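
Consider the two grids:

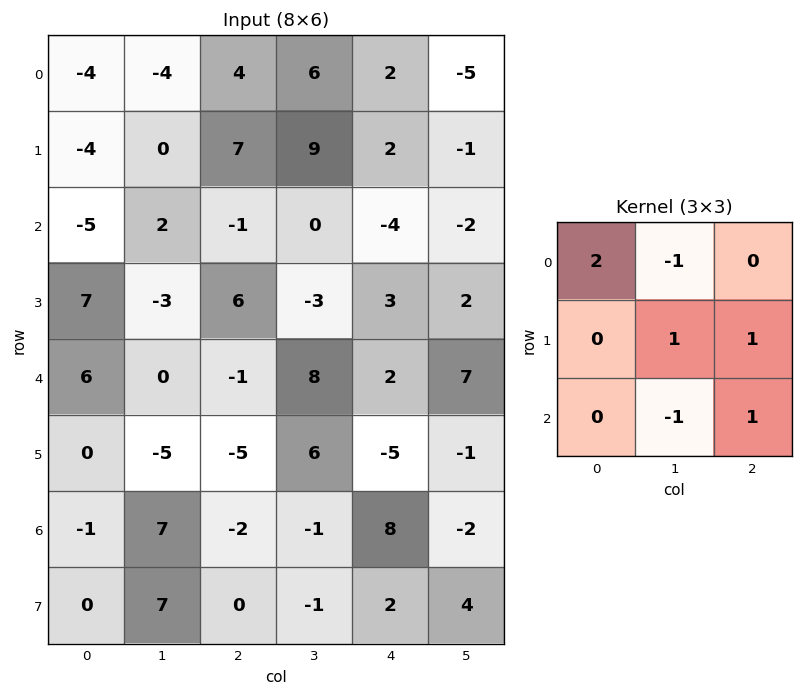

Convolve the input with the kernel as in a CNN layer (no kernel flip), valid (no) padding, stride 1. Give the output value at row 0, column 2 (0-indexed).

9

The receptive field on the input at this output position is [4 6 2 / 7 9 2 / -1 0 -4]. Elementwise product with the kernel and sum: 4·2 + 6·-1 + 9·1 + 2·1 + 0·-1 + -4·1.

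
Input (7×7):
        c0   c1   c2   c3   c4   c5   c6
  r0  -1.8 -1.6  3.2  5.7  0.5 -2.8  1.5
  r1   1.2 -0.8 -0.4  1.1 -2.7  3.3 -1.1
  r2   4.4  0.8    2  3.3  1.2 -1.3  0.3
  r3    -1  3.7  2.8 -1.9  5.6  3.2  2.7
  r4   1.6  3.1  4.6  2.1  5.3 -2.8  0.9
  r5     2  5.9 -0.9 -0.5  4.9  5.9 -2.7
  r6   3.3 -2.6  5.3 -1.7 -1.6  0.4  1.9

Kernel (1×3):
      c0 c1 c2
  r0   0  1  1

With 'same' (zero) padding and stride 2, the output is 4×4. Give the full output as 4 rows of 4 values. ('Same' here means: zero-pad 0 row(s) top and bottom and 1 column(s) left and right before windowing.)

-3.4 8.9 -2.3 1.5
5.2 5.3 -0.1 0.3
4.7 6.7 2.5 0.9
0.7 3.6 -1.2 1.9

Output[0,0]: The receptive field on the zero-padded input at this output position is [0 -1.8 -1.6]. Elementwise product with the kernel and sum: -1.8·1 + -1.6·1.
Output[0,1]: The receptive field on the zero-padded input at this output position is [-1.6 3.2 5.7]. Elementwise product with the kernel and sum: 3.2·1 + 5.7·1.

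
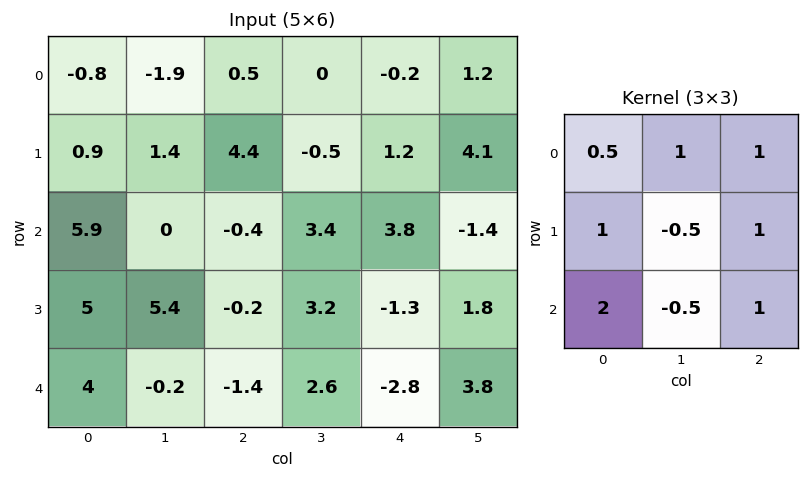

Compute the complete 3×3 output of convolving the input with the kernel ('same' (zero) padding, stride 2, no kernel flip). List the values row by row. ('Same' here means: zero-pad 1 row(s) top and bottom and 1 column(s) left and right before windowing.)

Output[0,0]: The receptive field on the zero-padded input at this output position is [0 0 0 / 0 -0.8 -1.9 / 0 0.9 1.4]. Elementwise product with the kernel and sum: 0·0.5 + 0·1 + 0·1 + 0·1 + -0.8·-0.5 + -1.9·1 + 0·2 + 0.9·-0.5 + 1.4·1.

-0.55 -2.05 3.8
2.25 22.3 14
8.2 8.8 9.9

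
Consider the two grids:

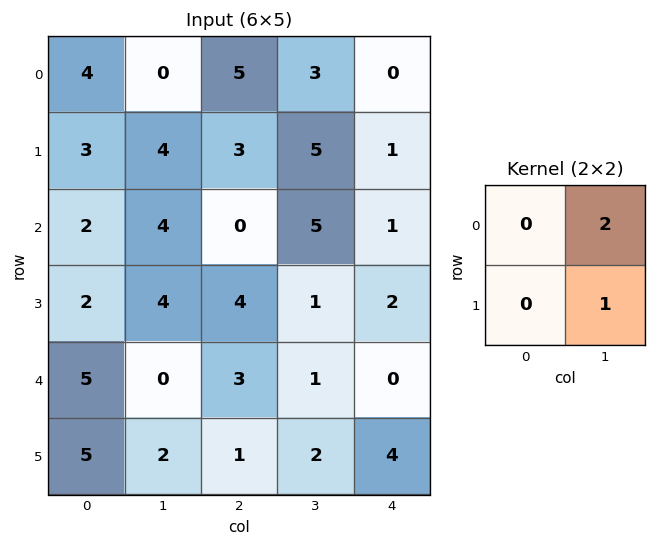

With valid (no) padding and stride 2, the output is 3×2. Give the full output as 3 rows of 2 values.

Output[0,0]: The receptive field on the input at this output position is [4 0 / 3 4]. Elementwise product with the kernel and sum: 0·2 + 4·1.

4 11
12 11
2 4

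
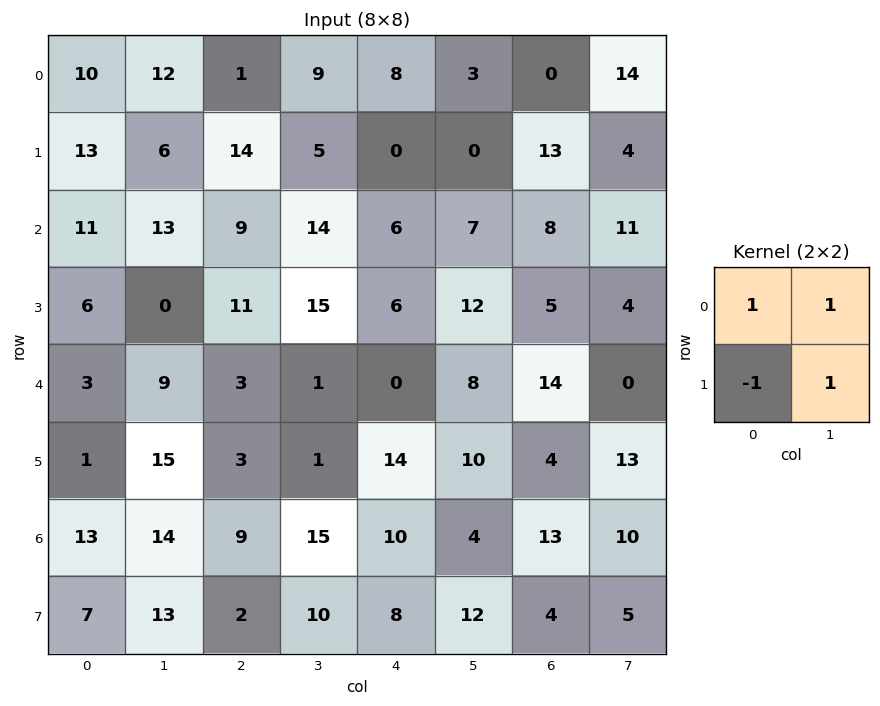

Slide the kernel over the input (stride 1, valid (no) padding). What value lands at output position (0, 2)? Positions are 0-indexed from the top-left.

The receptive field on the input at this output position is [1 9 / 14 5]. Elementwise product with the kernel and sum: 1·1 + 9·1 + 14·-1 + 5·1.

1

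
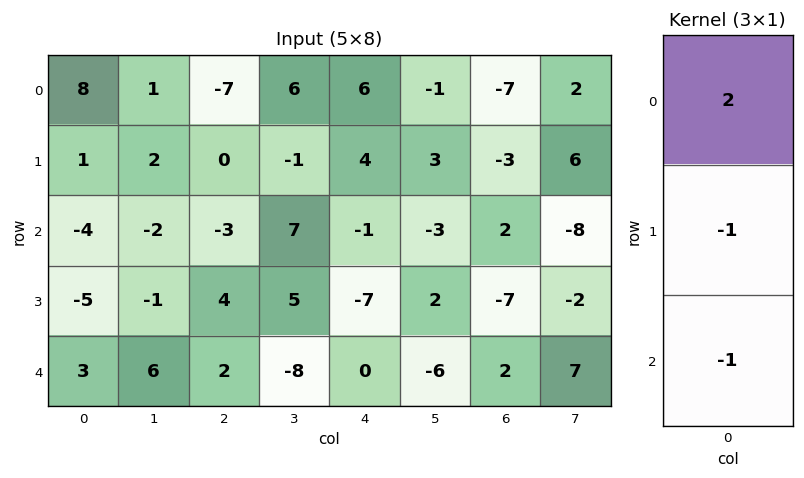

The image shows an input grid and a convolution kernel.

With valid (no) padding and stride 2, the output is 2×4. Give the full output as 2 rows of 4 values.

Output[0,0]: The receptive field on the input at this output position is [8 / 1 / -4]. Elementwise product with the kernel and sum: 8·2 + 1·-1 + -4·-1.
Output[0,1]: The receptive field on the input at this output position is [-7 / 0 / -3]. Elementwise product with the kernel and sum: -7·2 + 0·-1 + -3·-1.

19 -11 9 -13
-6 -12 5 9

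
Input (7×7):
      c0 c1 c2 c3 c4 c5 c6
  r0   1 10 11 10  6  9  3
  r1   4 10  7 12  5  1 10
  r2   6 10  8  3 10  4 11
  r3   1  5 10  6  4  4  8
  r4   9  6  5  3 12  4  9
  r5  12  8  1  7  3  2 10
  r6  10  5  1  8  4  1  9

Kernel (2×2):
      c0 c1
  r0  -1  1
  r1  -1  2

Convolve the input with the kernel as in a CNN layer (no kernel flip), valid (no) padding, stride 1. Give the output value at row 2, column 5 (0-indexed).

19

The receptive field on the input at this output position is [4 11 / 4 8]. Elementwise product with the kernel and sum: 4·-1 + 11·1 + 4·-1 + 8·2.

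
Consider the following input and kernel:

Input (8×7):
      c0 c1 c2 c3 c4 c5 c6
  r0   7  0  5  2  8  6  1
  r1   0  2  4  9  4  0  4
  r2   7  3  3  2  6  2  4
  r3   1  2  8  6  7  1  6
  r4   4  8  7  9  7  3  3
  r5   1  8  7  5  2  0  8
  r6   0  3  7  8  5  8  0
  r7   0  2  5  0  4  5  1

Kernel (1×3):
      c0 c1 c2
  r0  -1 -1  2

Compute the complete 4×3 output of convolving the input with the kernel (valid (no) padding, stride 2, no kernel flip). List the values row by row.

Output[0,0]: The receptive field on the input at this output position is [7 0 5]. Elementwise product with the kernel and sum: 7·-1 + 0·-1 + 5·2.
Output[0,1]: The receptive field on the input at this output position is [5 2 8]. Elementwise product with the kernel and sum: 5·-1 + 2·-1 + 8·2.

3 9 -12
-4 7 0
2 -2 -4
11 -5 -13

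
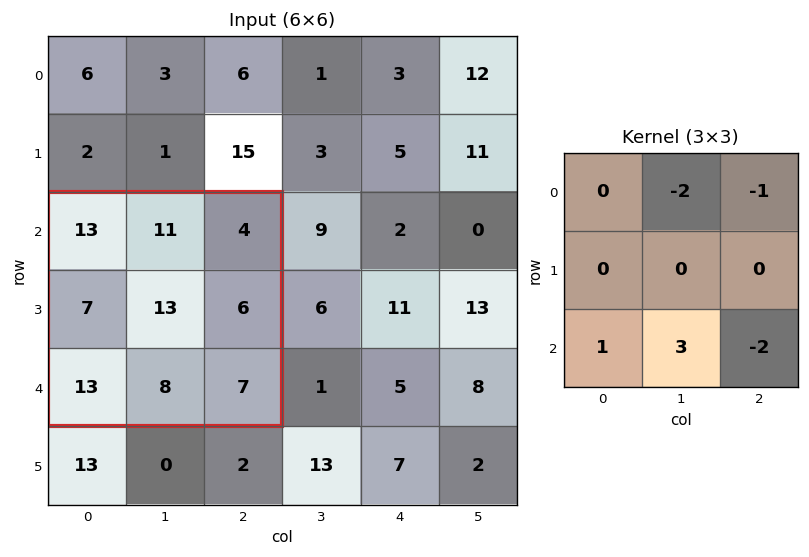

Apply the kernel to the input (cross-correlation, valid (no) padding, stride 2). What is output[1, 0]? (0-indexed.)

-3

The receptive field on the input at this output position is [13 11 4 / 7 13 6 / 13 8 7]. Elementwise product with the kernel and sum: 11·-2 + 4·-1 + 13·1 + 8·3 + 7·-2.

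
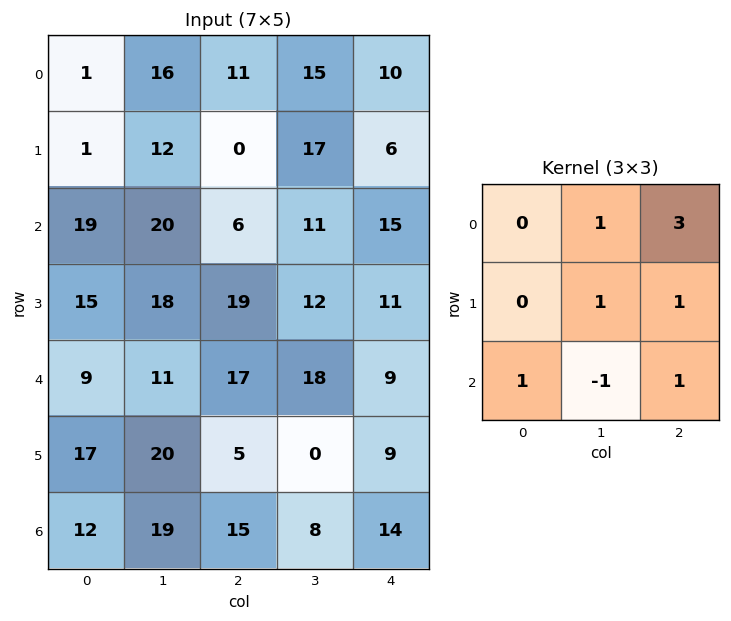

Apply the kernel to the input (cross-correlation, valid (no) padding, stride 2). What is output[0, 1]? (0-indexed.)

78

The receptive field on the input at this output position is [11 15 10 / 0 17 6 / 6 11 15]. Elementwise product with the kernel and sum: 15·1 + 10·3 + 17·1 + 6·1 + 6·1 + 11·-1 + 15·1.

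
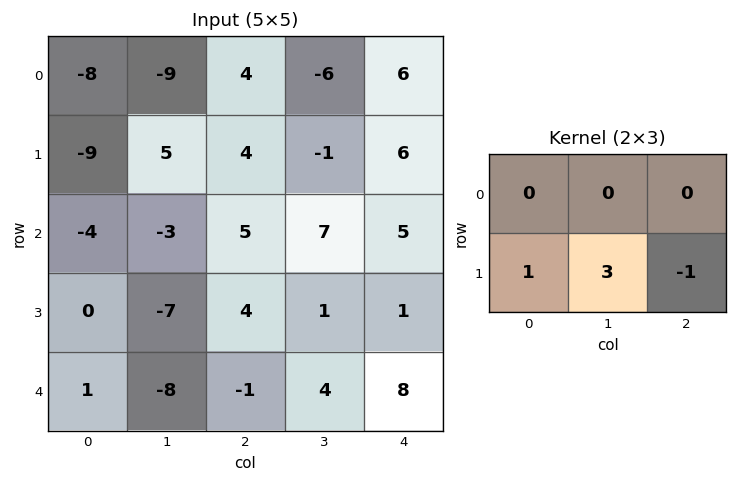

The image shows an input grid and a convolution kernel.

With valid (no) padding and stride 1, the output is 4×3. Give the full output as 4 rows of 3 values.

2 18 -5
-18 5 21
-25 4 6
-22 -15 3

Output[0,0]: The receptive field on the input at this output position is [-8 -9 4 / -9 5 4]. Elementwise product with the kernel and sum: -9·1 + 5·3 + 4·-1.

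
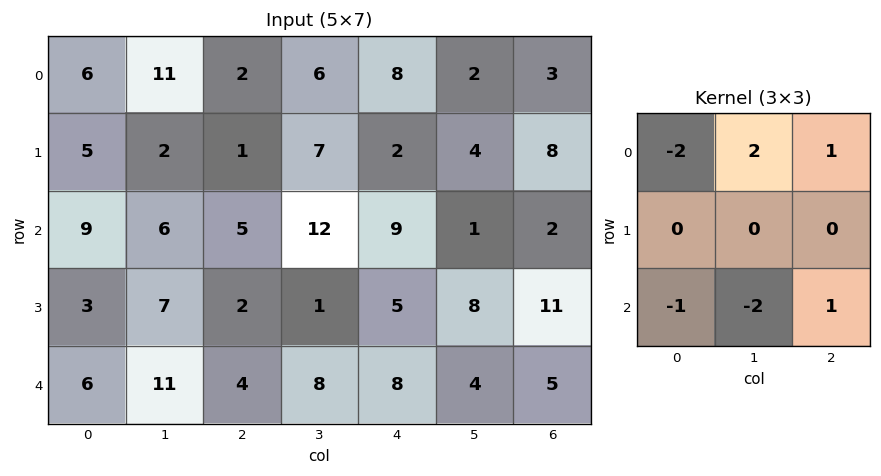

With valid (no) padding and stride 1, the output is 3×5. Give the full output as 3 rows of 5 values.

Output[0,0]: The receptive field on the input at this output position is [6 11 2 / 5 2 1 / 9 6 5]. Elementwise product with the kernel and sum: 6·-2 + 11·2 + 2·1 + 9·-1 + 6·-2 + 5·1.
Output[0,1]: The receptive field on the input at this output position is [11 2 6 / 2 1 7 / 6 5 12]. Elementwise product with the kernel and sum: 11·-2 + 2·2 + 6·1 + 6·-1 + 5·-2 + 12·1.

-4 -16 -4 -23 -18
-20 -5 15 -9 2
-25 -1 11 -25 -25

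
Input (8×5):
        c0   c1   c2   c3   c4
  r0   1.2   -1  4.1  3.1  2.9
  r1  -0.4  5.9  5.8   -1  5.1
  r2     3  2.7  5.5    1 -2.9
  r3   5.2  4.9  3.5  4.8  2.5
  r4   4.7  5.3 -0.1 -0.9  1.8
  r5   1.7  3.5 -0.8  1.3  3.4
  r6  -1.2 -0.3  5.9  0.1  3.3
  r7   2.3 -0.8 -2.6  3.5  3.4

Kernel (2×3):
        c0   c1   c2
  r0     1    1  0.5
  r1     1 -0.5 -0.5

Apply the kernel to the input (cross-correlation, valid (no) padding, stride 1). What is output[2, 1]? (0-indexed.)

9.45

The receptive field on the input at this output position is [2.7 5.5 1 / 4.9 3.5 4.8]. Elementwise product with the kernel and sum: 2.7·1 + 5.5·1 + 1·0.5 + 4.9·1 + 3.5·-0.5 + 4.8·-0.5.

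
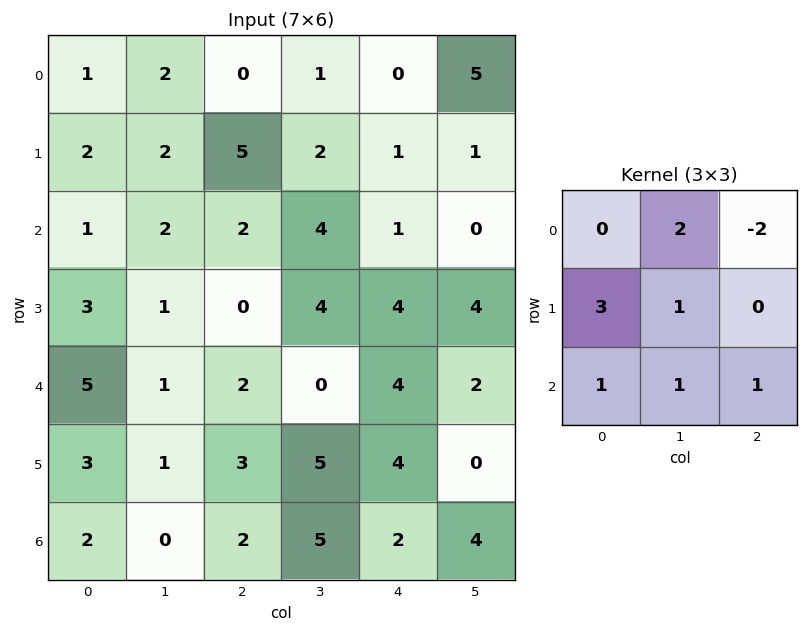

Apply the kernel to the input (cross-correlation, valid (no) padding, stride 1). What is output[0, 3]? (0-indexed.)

The receptive field on the input at this output position is [1 0 5 / 2 1 1 / 4 1 0]. Elementwise product with the kernel and sum: 0·2 + 5·-2 + 2·3 + 1·1 + 4·1 + 1·1 + 0·1.

2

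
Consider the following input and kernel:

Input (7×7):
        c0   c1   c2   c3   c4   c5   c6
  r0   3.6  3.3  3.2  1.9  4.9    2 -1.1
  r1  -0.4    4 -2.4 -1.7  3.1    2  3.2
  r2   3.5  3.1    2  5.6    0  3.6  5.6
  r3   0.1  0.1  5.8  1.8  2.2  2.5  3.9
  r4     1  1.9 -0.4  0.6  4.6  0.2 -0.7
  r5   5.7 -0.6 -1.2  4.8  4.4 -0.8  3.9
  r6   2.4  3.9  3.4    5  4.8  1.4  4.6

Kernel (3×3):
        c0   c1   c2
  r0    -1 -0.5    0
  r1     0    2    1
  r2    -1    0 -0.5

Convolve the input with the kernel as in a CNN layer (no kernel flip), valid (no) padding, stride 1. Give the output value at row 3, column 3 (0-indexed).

2.1

The receptive field on the input at this output position is [1.8 2.2 2.5 / 0.6 4.6 0.2 / 4.8 4.4 -0.8]. Elementwise product with the kernel and sum: 1.8·-1 + 2.2·-0.5 + 4.6·2 + 0.2·1 + 4.8·-1 + -0.8·-0.5.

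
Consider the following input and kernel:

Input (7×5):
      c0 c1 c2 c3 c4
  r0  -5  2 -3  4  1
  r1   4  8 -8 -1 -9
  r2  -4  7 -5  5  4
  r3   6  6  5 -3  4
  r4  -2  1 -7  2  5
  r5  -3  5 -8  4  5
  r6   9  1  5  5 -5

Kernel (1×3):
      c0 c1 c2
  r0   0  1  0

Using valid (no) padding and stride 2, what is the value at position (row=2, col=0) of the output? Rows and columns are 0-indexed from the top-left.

The receptive field on the input at this output position is [-2 1 -7]. Elementwise product with the kernel and sum: 1·1.

1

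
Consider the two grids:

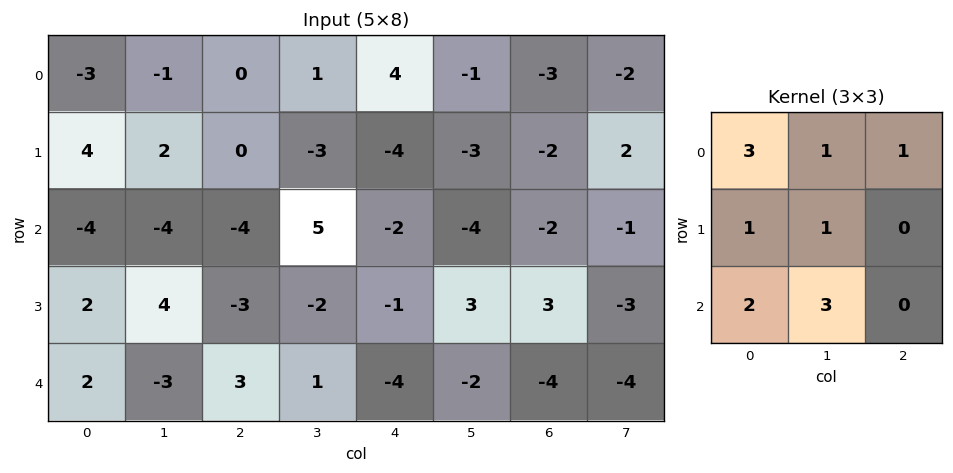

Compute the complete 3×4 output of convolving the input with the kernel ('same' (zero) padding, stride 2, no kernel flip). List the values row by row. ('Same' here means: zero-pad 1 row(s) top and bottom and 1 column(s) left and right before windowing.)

Output[0,0]: The receptive field on the zero-padded input at this output position is [0 0 0 / 0 -3 -1 / 0 4 2]. Elementwise product with the kernel and sum: 0·3 + 0·1 + 0·1 + 0·1 + -3·1 + 0·2 + 4·3.
Output[0,1]: The receptive field on the zero-padded input at this output position is [0 0 0 / -1 0 1 / 2 0 -3]. Elementwise product with the kernel and sum: 0·3 + 0·1 + 0·1 + -1·1 + 0·1 + 2·2 + 0·3.

9 3 -13 -16
8 -6 -20 0
8 7 -7 3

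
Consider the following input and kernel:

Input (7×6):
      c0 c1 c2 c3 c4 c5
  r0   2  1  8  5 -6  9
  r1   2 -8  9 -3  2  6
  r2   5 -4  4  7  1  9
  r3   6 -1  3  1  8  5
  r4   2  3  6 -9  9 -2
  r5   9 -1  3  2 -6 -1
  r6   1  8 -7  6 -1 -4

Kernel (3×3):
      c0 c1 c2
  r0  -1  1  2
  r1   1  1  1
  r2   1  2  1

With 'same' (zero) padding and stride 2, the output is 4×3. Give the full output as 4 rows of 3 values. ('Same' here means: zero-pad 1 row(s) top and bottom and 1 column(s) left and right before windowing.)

-1 21 15
-2 24 56
26 13 4
16 15 -9

Output[0,0]: The receptive field on the zero-padded input at this output position is [0 0 0 / 0 2 1 / 0 2 -8]. Elementwise product with the kernel and sum: 0·-1 + 0·1 + 0·2 + 0·1 + 2·1 + 1·1 + 0·1 + 2·2 + -8·1.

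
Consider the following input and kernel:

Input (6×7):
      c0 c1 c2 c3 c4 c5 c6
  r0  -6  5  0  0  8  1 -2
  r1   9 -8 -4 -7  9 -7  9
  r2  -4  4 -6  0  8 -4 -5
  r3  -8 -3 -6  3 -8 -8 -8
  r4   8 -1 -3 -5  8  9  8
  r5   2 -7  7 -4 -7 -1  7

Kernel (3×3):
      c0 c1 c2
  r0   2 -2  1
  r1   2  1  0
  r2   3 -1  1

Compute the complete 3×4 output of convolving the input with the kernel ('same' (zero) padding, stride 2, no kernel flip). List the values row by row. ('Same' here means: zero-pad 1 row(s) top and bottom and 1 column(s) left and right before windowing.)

-23 -17 -29 -30
-25 -13 -22 -61
12 -28 6 16

Output[0,0]: The receptive field on the zero-padded input at this output position is [0 0 0 / 0 -6 5 / 0 9 -8]. Elementwise product with the kernel and sum: 0·2 + 0·-2 + 0·1 + 0·2 + -6·1 + 0·3 + 9·-1 + -8·1.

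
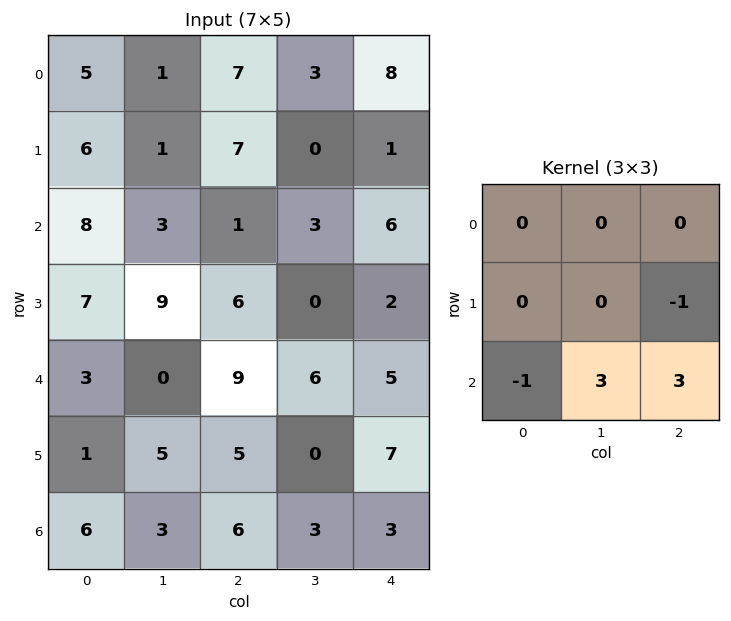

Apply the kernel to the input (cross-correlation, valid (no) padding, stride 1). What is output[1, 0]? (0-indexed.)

37

The receptive field on the input at this output position is [6 1 7 / 8 3 1 / 7 9 6]. Elementwise product with the kernel and sum: 1·-1 + 7·-1 + 9·3 + 6·3.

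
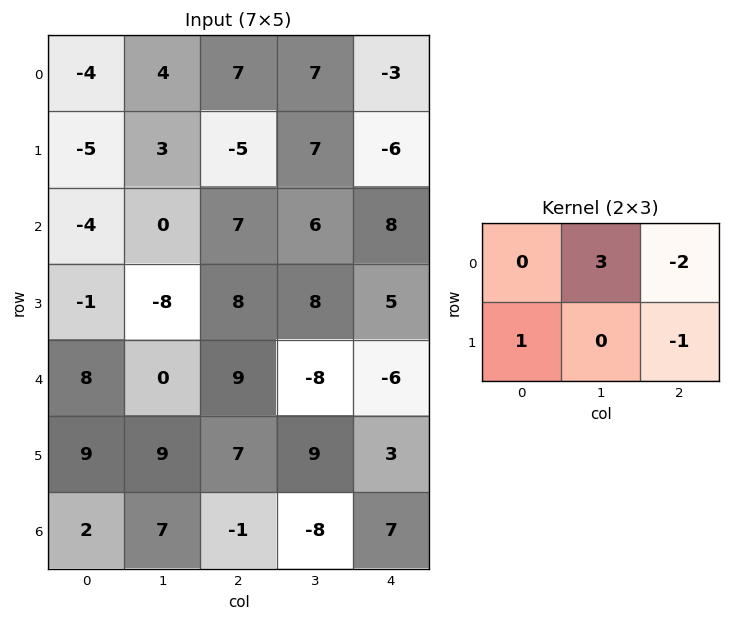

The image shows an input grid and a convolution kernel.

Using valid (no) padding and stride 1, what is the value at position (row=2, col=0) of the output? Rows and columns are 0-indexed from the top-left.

The receptive field on the input at this output position is [-4 0 7 / -1 -8 8]. Elementwise product with the kernel and sum: 0·3 + 7·-2 + -1·1 + 8·-1.

-23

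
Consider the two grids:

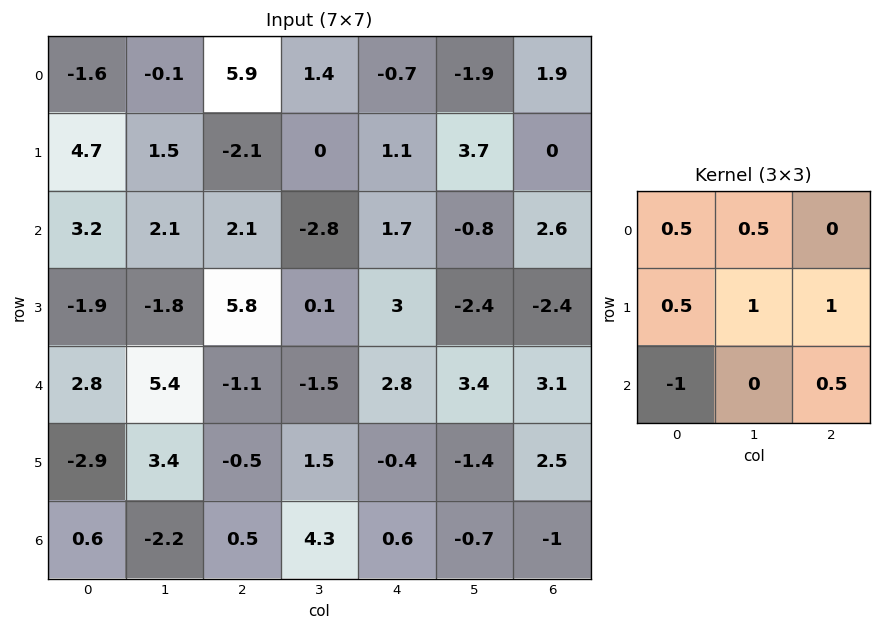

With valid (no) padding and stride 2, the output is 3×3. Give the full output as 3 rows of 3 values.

-1.25 2.45 2.55
2.35 8.15 -4.1
5.2 -0.65 2.9

Output[0,0]: The receptive field on the input at this output position is [-1.6 -0.1 5.9 / 4.7 1.5 -2.1 / 3.2 2.1 2.1]. Elementwise product with the kernel and sum: -1.6·0.5 + -0.1·0.5 + 4.7·0.5 + 1.5·1 + -2.1·1 + 3.2·-1 + 2.1·0.5.
Output[0,1]: The receptive field on the input at this output position is [5.9 1.4 -0.7 / -2.1 0 1.1 / 2.1 -2.8 1.7]. Elementwise product with the kernel and sum: 5.9·0.5 + 1.4·0.5 + -2.1·0.5 + 0·1 + 1.1·1 + 2.1·-1 + 1.7·0.5.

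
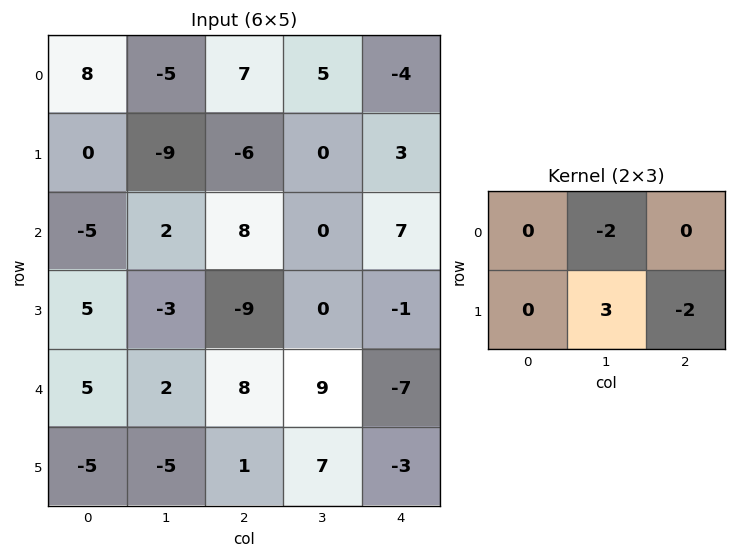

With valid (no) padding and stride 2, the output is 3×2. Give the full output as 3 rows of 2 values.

Output[0,0]: The receptive field on the input at this output position is [8 -5 7 / 0 -9 -6]. Elementwise product with the kernel and sum: -5·-2 + -9·3 + -6·-2.
Output[0,1]: The receptive field on the input at this output position is [7 5 -4 / -6 0 3]. Elementwise product with the kernel and sum: 5·-2 + 0·3 + 3·-2.

-5 -16
5 2
-21 9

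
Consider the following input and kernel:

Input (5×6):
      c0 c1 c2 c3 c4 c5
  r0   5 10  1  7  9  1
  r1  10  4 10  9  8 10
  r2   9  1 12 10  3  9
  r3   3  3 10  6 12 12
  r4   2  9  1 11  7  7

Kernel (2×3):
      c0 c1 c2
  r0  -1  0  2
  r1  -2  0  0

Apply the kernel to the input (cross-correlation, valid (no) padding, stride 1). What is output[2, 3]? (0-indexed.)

The receptive field on the input at this output position is [10 3 9 / 6 12 12]. Elementwise product with the kernel and sum: 10·-1 + 9·2 + 6·-2.

-4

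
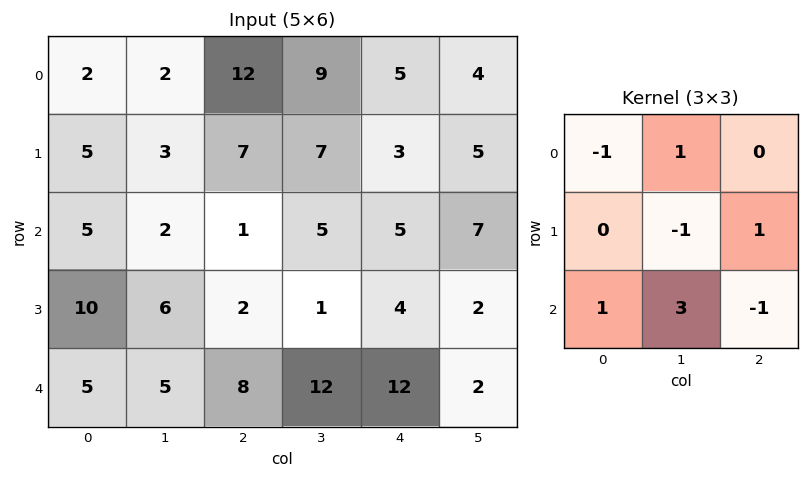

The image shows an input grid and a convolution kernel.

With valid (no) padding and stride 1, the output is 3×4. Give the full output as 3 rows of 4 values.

14 10 4 11
23 19 1 9
5 15 39 44

Output[0,0]: The receptive field on the input at this output position is [2 2 12 / 5 3 7 / 5 2 1]. Elementwise product with the kernel and sum: 2·-1 + 2·1 + 3·-1 + 7·1 + 5·1 + 2·3 + 1·-1.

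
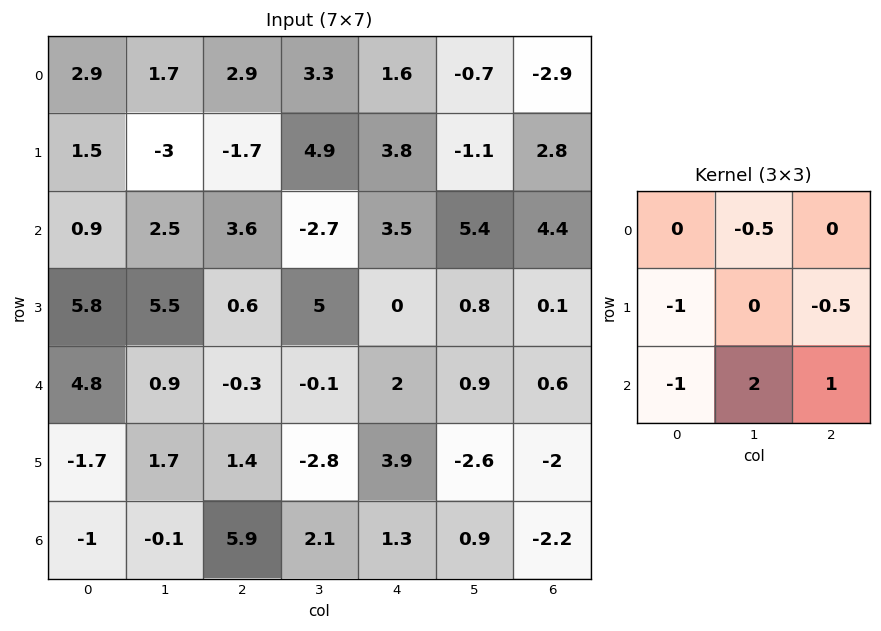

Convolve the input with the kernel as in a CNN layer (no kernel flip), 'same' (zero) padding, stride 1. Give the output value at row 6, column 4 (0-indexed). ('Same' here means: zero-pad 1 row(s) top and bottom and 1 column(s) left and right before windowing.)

The receptive field on the zero-padded input at this output position is [-2.8 3.9 -2.6 / 2.1 1.3 0.9 / 0 0 0]. Elementwise product with the kernel and sum: 3.9·-0.5 + 2.1·-1 + 0.9·-0.5 + 0·-1 + 0·2 + 0·1.

-4.5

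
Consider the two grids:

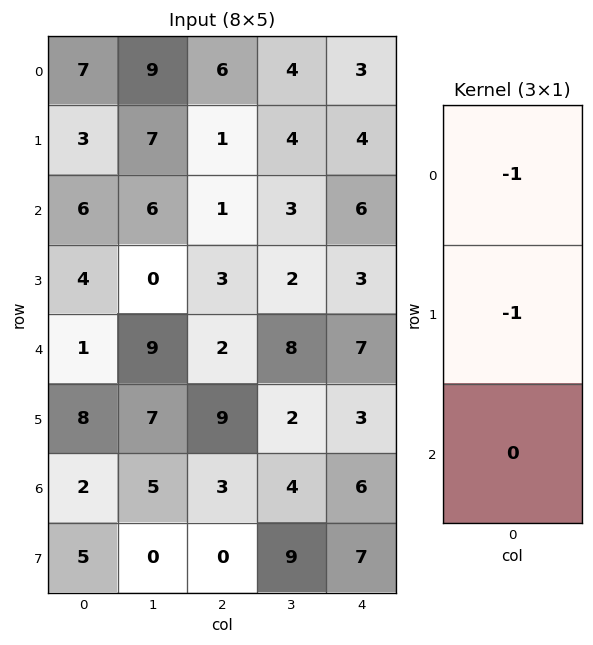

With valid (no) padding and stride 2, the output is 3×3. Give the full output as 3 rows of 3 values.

-10 -7 -7
-10 -4 -9
-9 -11 -10

Output[0,0]: The receptive field on the input at this output position is [7 / 3 / 6]. Elementwise product with the kernel and sum: 7·-1 + 3·-1.
Output[0,1]: The receptive field on the input at this output position is [6 / 1 / 1]. Elementwise product with the kernel and sum: 6·-1 + 1·-1.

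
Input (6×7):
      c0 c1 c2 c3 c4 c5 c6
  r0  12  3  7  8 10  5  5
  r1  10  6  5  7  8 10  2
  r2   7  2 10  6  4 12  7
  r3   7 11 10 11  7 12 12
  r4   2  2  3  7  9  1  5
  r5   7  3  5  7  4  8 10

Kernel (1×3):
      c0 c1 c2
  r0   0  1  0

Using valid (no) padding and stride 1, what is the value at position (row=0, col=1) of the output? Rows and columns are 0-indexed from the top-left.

7

The receptive field on the input at this output position is [3 7 8]. Elementwise product with the kernel and sum: 7·1.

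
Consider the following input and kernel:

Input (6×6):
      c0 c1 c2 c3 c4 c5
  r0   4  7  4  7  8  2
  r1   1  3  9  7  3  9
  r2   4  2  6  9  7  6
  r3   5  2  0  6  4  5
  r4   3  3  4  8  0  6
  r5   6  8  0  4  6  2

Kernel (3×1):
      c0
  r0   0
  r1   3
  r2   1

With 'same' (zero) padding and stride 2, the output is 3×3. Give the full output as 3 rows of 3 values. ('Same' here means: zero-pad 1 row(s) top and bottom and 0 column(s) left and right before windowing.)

Output[0,0]: The receptive field on the zero-padded input at this output position is [0 / 4 / 1]. Elementwise product with the kernel and sum: 4·3 + 1·1.

13 21 27
17 18 25
15 12 6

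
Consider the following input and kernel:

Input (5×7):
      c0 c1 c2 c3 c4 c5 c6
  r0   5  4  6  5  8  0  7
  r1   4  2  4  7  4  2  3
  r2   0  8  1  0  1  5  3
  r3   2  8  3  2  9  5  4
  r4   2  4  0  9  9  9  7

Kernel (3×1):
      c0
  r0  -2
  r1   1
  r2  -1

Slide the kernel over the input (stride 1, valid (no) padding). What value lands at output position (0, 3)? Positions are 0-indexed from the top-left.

The receptive field on the input at this output position is [5 / 7 / 0]. Elementwise product with the kernel and sum: 5·-2 + 7·1 + 0·-1.

-3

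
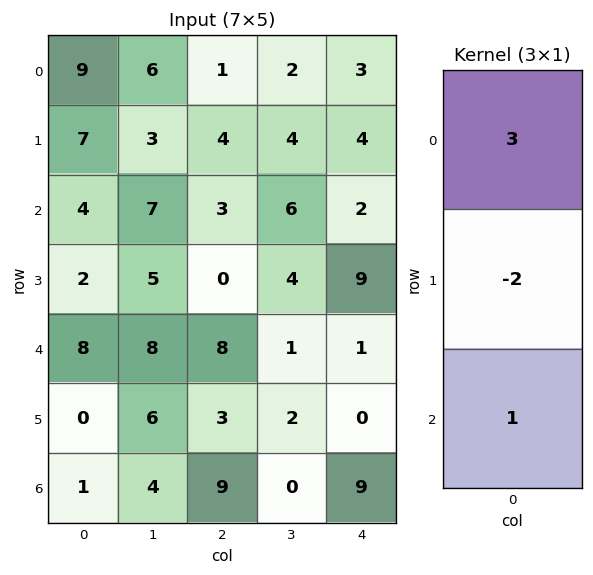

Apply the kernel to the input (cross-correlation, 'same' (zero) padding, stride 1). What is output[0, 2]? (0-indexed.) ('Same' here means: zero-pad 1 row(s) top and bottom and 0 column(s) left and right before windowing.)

2

The receptive field on the zero-padded input at this output position is [0 / 1 / 4]. Elementwise product with the kernel and sum: 0·3 + 1·-2 + 4·1.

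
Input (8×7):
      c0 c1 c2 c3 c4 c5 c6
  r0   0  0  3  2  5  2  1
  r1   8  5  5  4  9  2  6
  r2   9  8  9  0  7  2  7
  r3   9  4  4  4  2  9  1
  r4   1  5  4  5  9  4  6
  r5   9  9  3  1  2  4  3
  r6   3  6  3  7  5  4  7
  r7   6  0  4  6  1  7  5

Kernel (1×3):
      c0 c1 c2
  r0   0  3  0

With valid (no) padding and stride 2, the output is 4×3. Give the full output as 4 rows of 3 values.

0 6 6
24 0 6
15 15 12
18 21 12

Output[0,0]: The receptive field on the input at this output position is [0 0 3]. Elementwise product with the kernel and sum: 0·3.
Output[0,1]: The receptive field on the input at this output position is [3 2 5]. Elementwise product with the kernel and sum: 2·3.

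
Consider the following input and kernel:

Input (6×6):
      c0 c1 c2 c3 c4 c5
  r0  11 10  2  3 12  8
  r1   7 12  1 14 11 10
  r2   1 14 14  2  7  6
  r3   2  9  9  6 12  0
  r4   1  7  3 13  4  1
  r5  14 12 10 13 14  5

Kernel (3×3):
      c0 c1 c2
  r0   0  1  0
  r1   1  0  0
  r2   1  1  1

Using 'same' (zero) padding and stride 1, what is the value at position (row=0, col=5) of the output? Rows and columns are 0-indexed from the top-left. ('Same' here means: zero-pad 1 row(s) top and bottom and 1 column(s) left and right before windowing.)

The receptive field on the zero-padded input at this output position is [0 0 0 / 12 8 0 / 11 10 0]. Elementwise product with the kernel and sum: 0·1 + 12·1 + 11·1 + 10·1 + 0·1.

33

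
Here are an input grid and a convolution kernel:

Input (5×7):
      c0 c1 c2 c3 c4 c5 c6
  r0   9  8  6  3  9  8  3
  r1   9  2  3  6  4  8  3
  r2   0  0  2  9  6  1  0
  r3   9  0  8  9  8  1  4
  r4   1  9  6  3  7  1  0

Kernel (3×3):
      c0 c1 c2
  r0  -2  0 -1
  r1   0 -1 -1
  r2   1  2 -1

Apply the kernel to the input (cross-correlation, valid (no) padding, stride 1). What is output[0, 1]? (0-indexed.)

-33

The receptive field on the input at this output position is [8 6 3 / 2 3 6 / 0 2 9]. Elementwise product with the kernel and sum: 8·-2 + 3·-1 + 3·-1 + 6·-1 + 0·1 + 2·2 + 9·-1.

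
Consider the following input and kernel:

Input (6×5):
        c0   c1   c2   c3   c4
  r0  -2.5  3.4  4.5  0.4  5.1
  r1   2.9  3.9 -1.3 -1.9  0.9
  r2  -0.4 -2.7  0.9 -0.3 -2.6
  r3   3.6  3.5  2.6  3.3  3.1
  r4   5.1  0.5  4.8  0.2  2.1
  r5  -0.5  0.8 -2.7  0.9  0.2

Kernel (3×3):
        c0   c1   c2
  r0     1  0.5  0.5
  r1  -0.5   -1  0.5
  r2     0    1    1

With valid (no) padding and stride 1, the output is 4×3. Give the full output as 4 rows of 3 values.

-6.35 4.85 7.35
13.65 8.5 3.15
-0 -0.1 -1.3
4.1 -0.3 5.35

Output[0,0]: The receptive field on the input at this output position is [-2.5 3.4 4.5 / 2.9 3.9 -1.3 / -0.4 -2.7 0.9]. Elementwise product with the kernel and sum: -2.5·1 + 3.4·0.5 + 4.5·0.5 + 2.9·-0.5 + 3.9·-1 + -1.3·0.5 + -2.7·1 + 0.9·1.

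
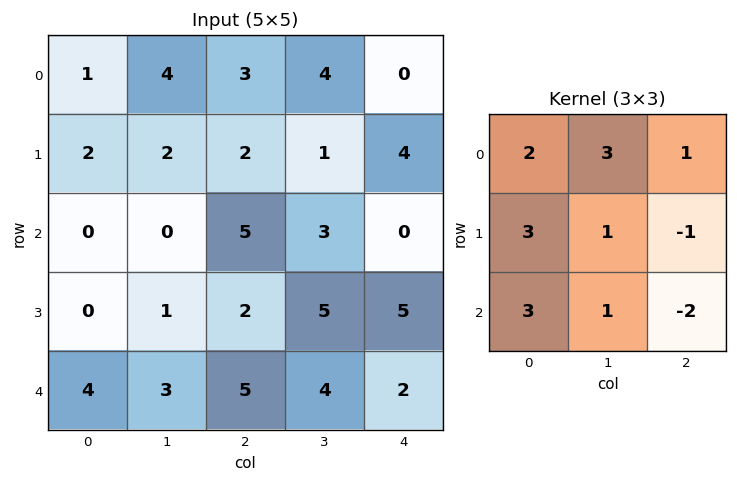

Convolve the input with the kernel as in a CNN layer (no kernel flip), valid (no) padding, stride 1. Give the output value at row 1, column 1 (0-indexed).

8

The receptive field on the input at this output position is [2 2 1 / 0 5 3 / 1 2 5]. Elementwise product with the kernel and sum: 2·2 + 2·3 + 1·1 + 0·3 + 5·1 + 3·-1 + 1·3 + 2·1 + 5·-2.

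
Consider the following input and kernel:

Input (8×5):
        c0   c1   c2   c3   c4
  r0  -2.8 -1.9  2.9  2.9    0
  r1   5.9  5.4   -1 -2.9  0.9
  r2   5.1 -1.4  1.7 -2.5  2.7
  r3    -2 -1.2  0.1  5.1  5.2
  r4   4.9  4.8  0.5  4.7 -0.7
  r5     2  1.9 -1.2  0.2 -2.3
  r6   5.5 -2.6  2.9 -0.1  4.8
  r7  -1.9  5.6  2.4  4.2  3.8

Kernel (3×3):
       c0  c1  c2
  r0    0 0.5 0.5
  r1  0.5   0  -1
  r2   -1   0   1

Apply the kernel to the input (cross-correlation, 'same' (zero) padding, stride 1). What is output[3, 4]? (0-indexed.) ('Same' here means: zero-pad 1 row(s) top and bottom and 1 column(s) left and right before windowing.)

The receptive field on the zero-padded input at this output position is [-2.5 2.7 0 / 5.1 5.2 0 / 4.7 -0.7 0]. Elementwise product with the kernel and sum: 2.7·0.5 + 0·0.5 + 5.1·0.5 + 0·-1 + 4.7·-1 + 0·1.

-0.8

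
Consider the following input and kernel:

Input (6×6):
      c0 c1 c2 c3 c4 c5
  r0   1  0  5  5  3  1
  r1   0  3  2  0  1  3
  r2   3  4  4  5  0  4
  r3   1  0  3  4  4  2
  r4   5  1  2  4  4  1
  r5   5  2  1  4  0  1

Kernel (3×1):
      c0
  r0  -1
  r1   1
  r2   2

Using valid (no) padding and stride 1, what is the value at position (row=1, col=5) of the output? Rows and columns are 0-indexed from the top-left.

The receptive field on the input at this output position is [3 / 4 / 2]. Elementwise product with the kernel and sum: 3·-1 + 4·1 + 2·2.

5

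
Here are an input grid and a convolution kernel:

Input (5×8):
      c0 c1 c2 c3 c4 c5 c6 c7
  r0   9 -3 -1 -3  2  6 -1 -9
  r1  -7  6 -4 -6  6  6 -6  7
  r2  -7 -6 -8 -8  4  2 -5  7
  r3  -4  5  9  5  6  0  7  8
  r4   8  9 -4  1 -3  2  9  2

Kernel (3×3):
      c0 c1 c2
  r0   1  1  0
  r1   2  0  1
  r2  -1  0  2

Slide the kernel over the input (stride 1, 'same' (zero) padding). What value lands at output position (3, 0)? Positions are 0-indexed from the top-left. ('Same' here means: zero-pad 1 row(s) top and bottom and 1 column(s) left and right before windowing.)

16

The receptive field on the zero-padded input at this output position is [0 -7 -6 / 0 -4 5 / 0 8 9]. Elementwise product with the kernel and sum: 0·1 + -7·1 + 0·2 + 5·1 + 0·-1 + 9·2.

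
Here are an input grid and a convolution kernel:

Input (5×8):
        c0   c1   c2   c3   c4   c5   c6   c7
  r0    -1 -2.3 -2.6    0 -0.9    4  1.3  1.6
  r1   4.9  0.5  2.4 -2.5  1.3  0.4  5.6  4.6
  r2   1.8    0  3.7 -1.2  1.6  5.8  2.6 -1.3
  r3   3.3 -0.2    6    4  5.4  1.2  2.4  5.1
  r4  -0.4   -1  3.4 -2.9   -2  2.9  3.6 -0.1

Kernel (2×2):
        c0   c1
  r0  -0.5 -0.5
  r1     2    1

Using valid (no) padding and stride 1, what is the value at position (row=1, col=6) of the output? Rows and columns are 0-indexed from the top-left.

-1.2

The receptive field on the input at this output position is [5.6 4.6 / 2.6 -1.3]. Elementwise product with the kernel and sum: 5.6·-0.5 + 4.6·-0.5 + 2.6·2 + -1.3·1.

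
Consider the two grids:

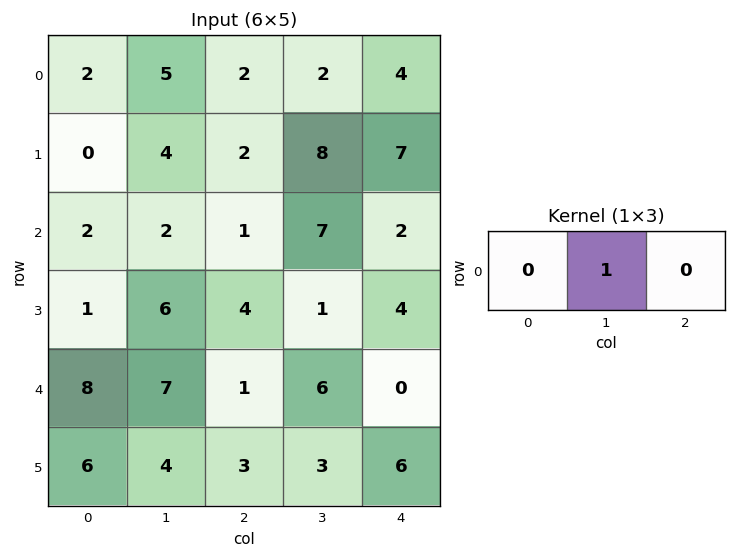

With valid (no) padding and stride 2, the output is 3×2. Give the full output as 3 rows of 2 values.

5 2
2 7
7 6

Output[0,0]: The receptive field on the input at this output position is [2 5 2]. Elementwise product with the kernel and sum: 5·1.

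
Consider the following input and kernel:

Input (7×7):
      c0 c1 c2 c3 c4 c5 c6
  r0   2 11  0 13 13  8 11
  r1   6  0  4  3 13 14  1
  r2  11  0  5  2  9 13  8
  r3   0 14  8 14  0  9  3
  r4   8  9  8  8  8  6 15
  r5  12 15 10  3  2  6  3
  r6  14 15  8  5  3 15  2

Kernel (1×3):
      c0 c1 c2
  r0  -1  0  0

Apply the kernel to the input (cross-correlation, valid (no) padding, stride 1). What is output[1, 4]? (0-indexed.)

The receptive field on the input at this output position is [13 14 1]. Elementwise product with the kernel and sum: 13·-1.

-13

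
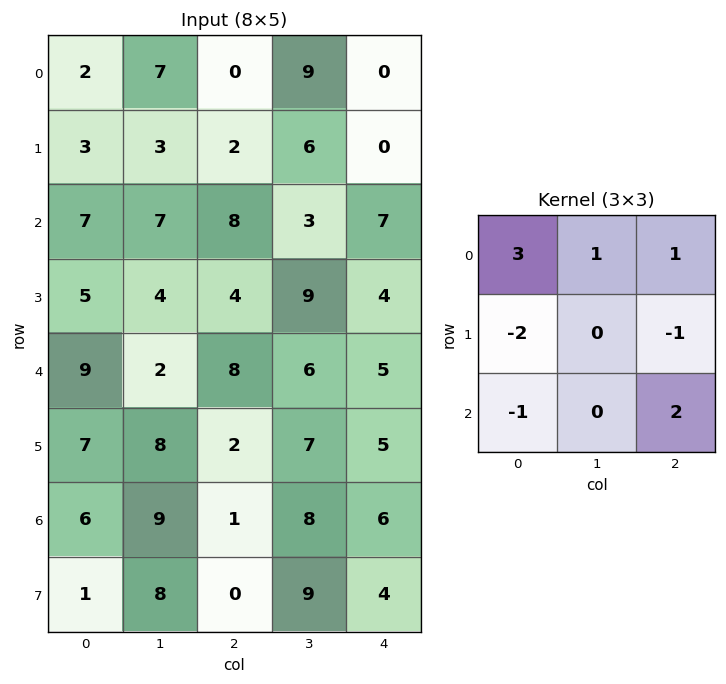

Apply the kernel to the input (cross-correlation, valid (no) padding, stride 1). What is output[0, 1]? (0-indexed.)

17

The receptive field on the input at this output position is [7 0 9 / 3 2 6 / 7 8 3]. Elementwise product with the kernel and sum: 7·3 + 0·1 + 9·1 + 3·-2 + 6·-1 + 7·-1 + 3·2.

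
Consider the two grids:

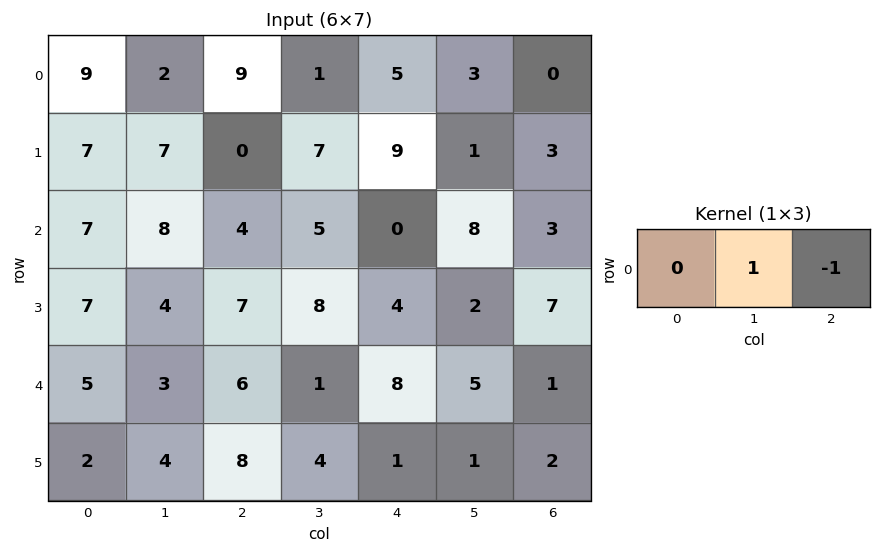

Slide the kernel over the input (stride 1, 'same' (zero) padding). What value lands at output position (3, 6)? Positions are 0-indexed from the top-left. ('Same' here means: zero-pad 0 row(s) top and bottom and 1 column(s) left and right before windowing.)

The receptive field on the zero-padded input at this output position is [2 7 0]. Elementwise product with the kernel and sum: 7·1 + 0·-1.

7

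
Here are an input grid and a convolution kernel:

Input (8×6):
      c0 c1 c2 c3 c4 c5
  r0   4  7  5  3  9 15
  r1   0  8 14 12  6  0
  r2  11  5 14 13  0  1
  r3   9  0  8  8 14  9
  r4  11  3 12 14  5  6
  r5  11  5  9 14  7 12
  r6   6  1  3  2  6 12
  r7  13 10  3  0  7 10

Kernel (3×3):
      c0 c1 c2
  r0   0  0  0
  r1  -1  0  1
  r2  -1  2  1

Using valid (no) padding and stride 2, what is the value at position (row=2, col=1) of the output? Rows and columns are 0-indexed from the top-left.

The receptive field on the input at this output position is [12 14 5 / 9 14 7 / 3 2 6]. Elementwise product with the kernel and sum: 9·-1 + 7·1 + 3·-1 + 2·2 + 6·1.

5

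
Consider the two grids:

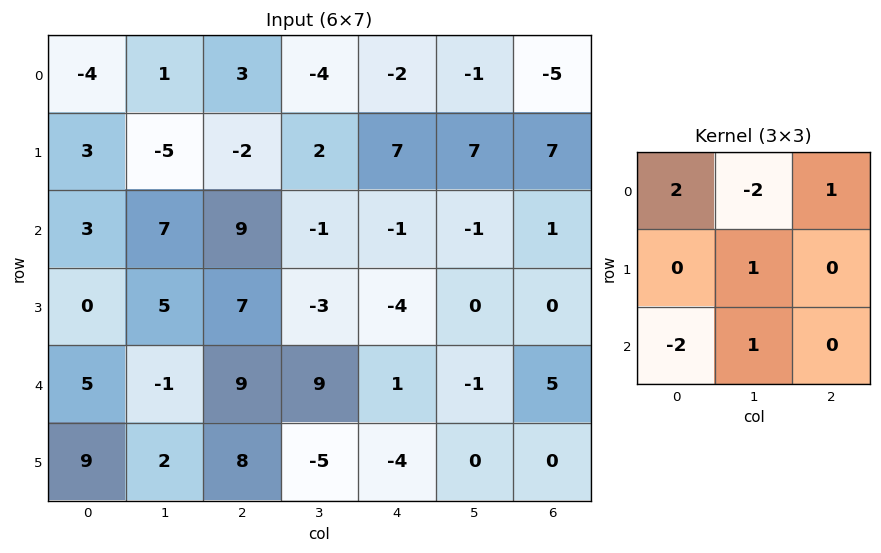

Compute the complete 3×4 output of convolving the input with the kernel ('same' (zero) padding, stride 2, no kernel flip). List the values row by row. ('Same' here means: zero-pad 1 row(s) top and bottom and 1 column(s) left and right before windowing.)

Output[0,0]: The receptive field on the zero-padded input at this output position is [0 0 0 / 0 -4 1 / 0 3 -5]. Elementwise product with the kernel and sum: 0·2 + 0·-2 + 0·1 + -4·1 + 0·-2 + 3·1.

-1 11 1 -12
-8 2 -2 1
19 6 9 5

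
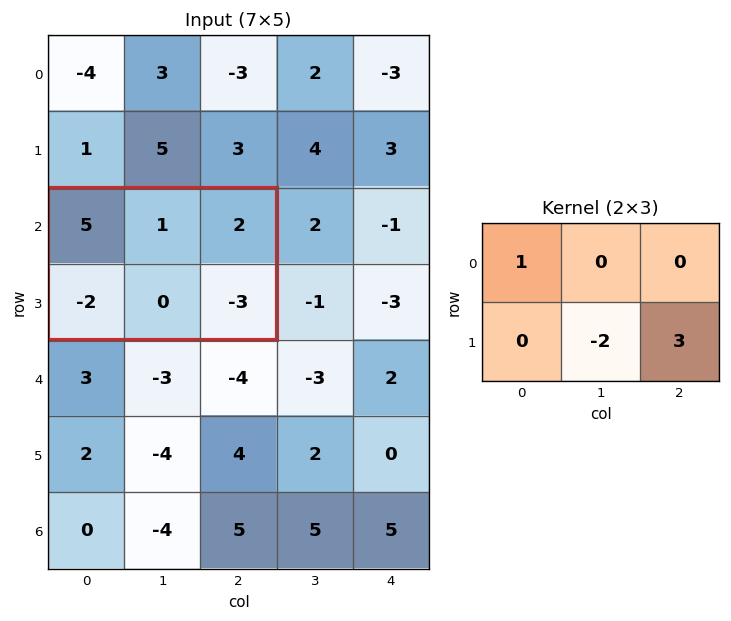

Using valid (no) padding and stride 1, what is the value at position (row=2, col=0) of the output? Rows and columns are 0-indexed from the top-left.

-4

The receptive field on the input at this output position is [5 1 2 / -2 0 -3]. Elementwise product with the kernel and sum: 5·1 + 0·-2 + -3·3.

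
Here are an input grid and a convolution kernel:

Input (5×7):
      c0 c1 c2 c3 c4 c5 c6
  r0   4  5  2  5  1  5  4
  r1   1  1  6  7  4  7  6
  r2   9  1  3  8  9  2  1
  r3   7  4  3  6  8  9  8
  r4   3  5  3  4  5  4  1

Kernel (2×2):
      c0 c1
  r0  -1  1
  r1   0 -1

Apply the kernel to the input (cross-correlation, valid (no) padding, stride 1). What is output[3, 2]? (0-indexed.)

The receptive field on the input at this output position is [3 6 / 3 4]. Elementwise product with the kernel and sum: 3·-1 + 6·1 + 4·-1.

-1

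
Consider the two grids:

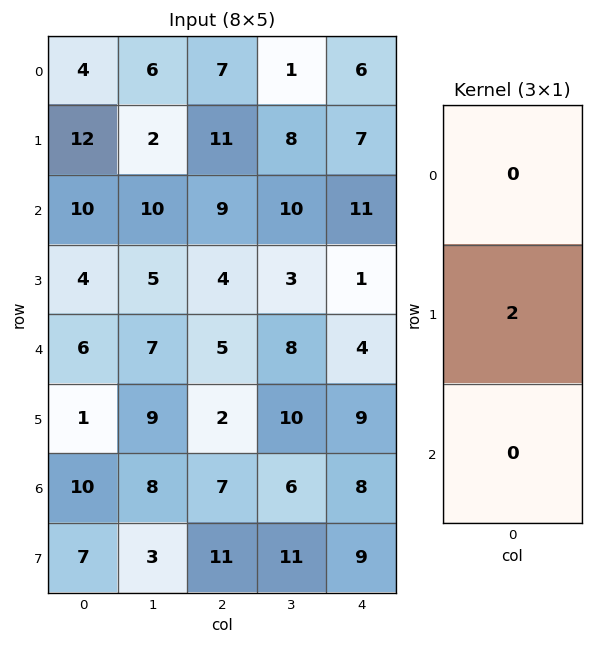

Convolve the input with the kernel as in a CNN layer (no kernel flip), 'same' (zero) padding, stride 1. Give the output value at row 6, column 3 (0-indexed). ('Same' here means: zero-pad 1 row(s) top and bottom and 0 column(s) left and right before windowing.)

12

The receptive field on the zero-padded input at this output position is [10 / 6 / 11]. Elementwise product with the kernel and sum: 6·2.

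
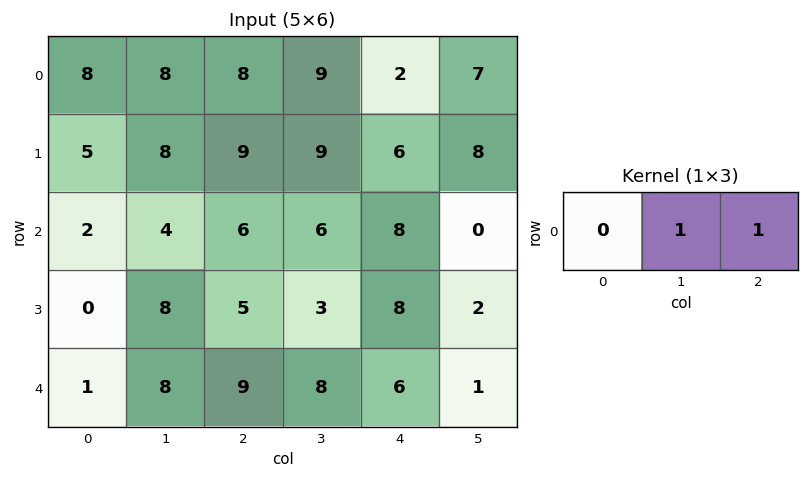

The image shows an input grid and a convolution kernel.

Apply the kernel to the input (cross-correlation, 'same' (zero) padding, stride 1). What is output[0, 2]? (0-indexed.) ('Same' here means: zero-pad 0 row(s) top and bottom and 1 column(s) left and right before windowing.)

The receptive field on the zero-padded input at this output position is [8 8 9]. Elementwise product with the kernel and sum: 8·1 + 9·1.

17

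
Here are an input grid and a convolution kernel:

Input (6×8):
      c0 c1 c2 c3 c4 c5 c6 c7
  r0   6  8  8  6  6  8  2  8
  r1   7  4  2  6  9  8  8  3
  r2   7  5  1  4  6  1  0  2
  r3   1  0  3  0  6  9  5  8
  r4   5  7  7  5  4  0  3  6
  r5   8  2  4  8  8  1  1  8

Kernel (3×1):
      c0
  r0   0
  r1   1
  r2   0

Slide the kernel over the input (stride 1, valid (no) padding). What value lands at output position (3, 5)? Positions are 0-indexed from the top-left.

0

The receptive field on the input at this output position is [9 / 0 / 1]. Elementwise product with the kernel and sum: 0·1.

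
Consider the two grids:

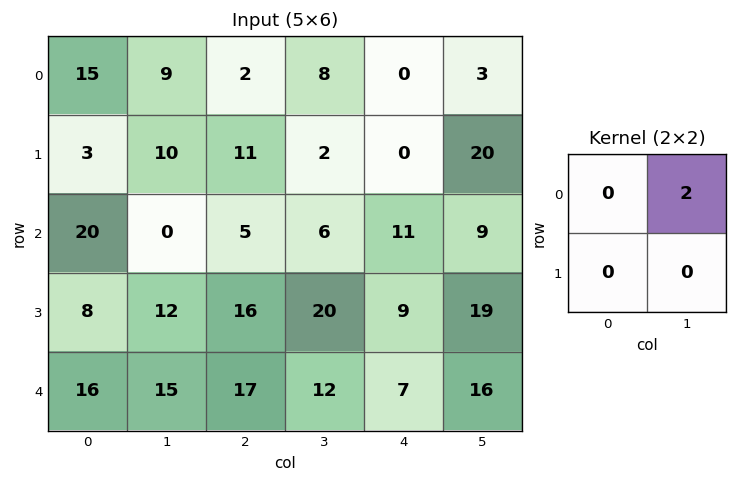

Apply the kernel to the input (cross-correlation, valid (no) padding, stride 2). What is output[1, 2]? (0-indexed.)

18

The receptive field on the input at this output position is [11 9 / 9 19]. Elementwise product with the kernel and sum: 9·2.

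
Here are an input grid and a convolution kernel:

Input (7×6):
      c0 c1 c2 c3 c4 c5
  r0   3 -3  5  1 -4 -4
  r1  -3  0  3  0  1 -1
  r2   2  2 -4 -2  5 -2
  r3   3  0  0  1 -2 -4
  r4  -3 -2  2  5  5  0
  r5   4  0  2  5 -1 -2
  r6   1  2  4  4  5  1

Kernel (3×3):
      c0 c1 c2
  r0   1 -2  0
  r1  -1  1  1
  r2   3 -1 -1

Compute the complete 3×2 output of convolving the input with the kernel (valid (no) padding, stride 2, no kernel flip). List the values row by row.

23 -14
-14 -5
-4 -3

Output[0,0]: The receptive field on the input at this output position is [3 -3 5 / -3 0 3 / 2 2 -4]. Elementwise product with the kernel and sum: 3·1 + -3·-2 + -3·-1 + 0·1 + 3·1 + 2·3 + 2·-1 + -4·-1.
Output[0,1]: The receptive field on the input at this output position is [5 1 -4 / 3 0 1 / -4 -2 5]. Elementwise product with the kernel and sum: 5·1 + 1·-2 + 3·-1 + 0·1 + 1·1 + -4·3 + -2·-1 + 5·-1.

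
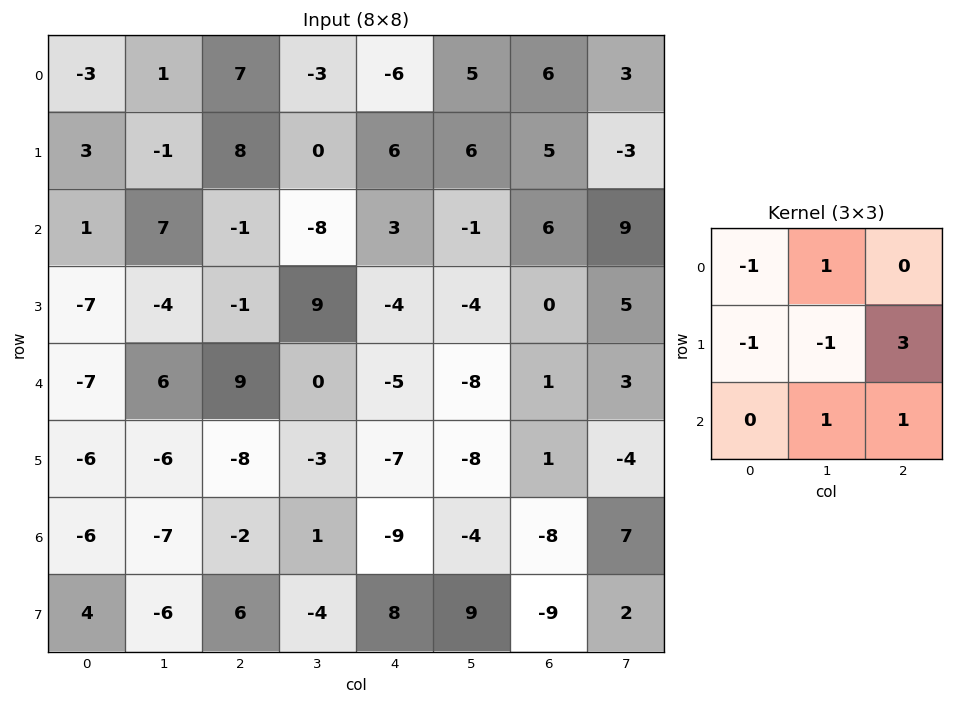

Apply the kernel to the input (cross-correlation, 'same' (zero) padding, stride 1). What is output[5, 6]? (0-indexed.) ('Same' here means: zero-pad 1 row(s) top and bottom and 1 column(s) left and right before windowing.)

3

The receptive field on the zero-padded input at this output position is [-8 1 3 / -8 1 -4 / -4 -8 7]. Elementwise product with the kernel and sum: -8·-1 + 1·1 + -8·-1 + 1·-1 + -4·3 + -8·1 + 7·1.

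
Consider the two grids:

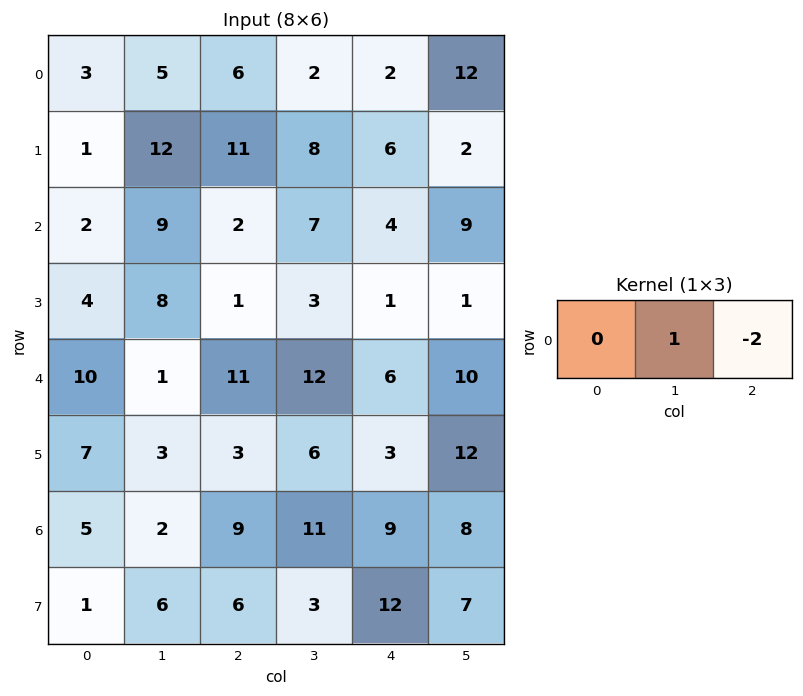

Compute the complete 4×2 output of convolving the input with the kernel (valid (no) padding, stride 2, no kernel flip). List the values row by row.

Output[0,0]: The receptive field on the input at this output position is [3 5 6]. Elementwise product with the kernel and sum: 5·1 + 6·-2.
Output[0,1]: The receptive field on the input at this output position is [6 2 2]. Elementwise product with the kernel and sum: 2·1 + 2·-2.

-7 -2
5 -1
-21 0
-16 -7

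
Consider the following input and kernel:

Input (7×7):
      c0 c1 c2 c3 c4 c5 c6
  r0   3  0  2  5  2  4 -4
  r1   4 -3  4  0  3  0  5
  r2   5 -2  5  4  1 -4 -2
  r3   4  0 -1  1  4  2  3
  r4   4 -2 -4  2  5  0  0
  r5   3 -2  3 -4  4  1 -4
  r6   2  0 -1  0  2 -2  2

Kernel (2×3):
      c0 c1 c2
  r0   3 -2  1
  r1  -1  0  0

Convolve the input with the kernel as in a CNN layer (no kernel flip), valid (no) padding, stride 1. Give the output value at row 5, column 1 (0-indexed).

The receptive field on the input at this output position is [-2 3 -4 / 0 -1 0]. Elementwise product with the kernel and sum: -2·3 + 3·-2 + -4·1 + 0·-1.

-16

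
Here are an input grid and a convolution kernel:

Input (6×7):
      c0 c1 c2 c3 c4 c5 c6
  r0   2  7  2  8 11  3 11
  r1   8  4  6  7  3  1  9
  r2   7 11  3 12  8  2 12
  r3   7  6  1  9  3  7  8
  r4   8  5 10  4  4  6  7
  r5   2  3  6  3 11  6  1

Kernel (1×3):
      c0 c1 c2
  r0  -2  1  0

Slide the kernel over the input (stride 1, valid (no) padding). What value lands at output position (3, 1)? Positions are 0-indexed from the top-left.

-11

The receptive field on the input at this output position is [6 1 9]. Elementwise product with the kernel and sum: 6·-2 + 1·1.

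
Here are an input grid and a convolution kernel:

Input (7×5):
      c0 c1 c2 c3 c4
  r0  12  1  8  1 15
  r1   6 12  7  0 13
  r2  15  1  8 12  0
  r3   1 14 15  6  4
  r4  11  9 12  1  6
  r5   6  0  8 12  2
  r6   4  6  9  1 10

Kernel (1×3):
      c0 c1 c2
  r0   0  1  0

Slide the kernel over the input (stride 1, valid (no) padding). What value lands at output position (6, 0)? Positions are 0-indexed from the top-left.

6

The receptive field on the input at this output position is [4 6 9]. Elementwise product with the kernel and sum: 6·1.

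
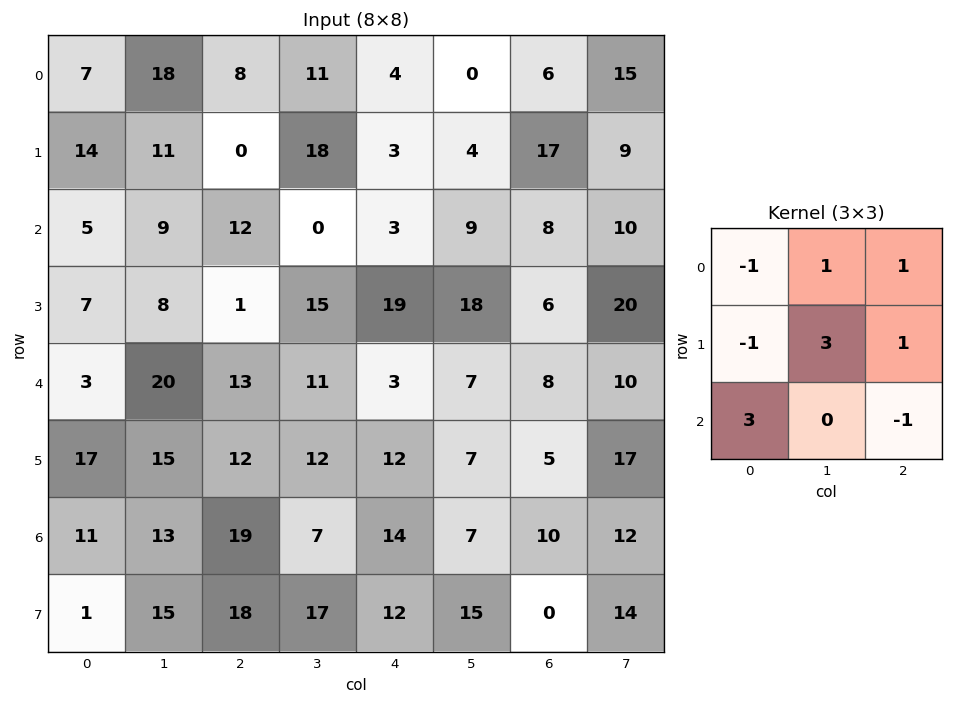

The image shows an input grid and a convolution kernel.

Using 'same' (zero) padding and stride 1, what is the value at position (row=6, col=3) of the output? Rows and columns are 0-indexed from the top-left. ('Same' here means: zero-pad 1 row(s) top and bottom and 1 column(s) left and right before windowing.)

70

The receptive field on the zero-padded input at this output position is [12 12 12 / 19 7 14 / 18 17 12]. Elementwise product with the kernel and sum: 12·-1 + 12·1 + 12·1 + 19·-1 + 7·3 + 14·1 + 18·3 + 12·-1.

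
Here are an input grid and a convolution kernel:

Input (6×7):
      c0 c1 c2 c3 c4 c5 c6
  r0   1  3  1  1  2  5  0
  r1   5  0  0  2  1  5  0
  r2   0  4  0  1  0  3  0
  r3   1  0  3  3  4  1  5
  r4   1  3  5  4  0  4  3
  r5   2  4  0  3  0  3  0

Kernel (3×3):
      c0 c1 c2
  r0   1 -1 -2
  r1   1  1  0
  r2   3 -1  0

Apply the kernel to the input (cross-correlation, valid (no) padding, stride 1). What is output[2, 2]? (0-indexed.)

16

The receptive field on the input at this output position is [0 1 0 / 3 3 4 / 5 4 0]. Elementwise product with the kernel and sum: 0·1 + 1·-1 + 0·-2 + 3·1 + 3·1 + 5·3 + 4·-1.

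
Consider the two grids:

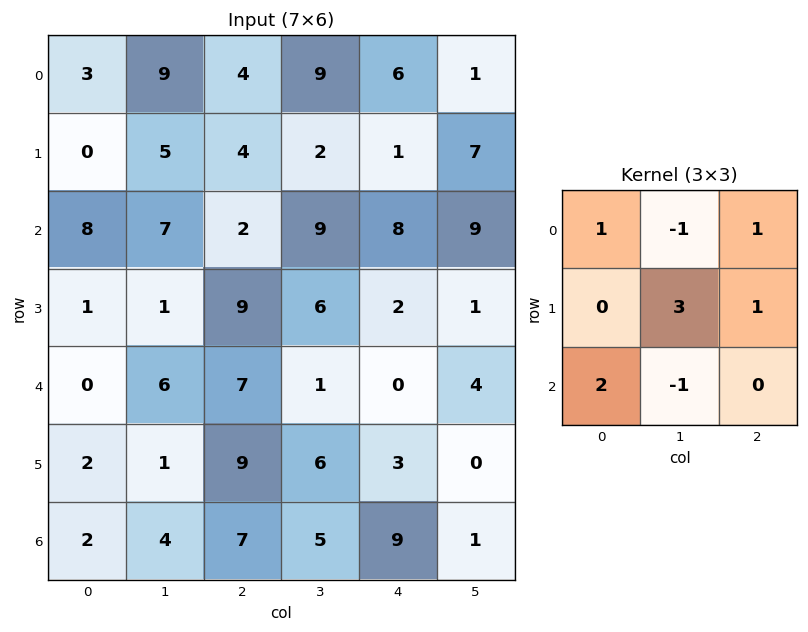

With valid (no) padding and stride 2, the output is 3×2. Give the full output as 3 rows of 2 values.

26 3
9 34
13 36

Output[0,0]: The receptive field on the input at this output position is [3 9 4 / 0 5 4 / 8 7 2]. Elementwise product with the kernel and sum: 3·1 + 9·-1 + 4·1 + 5·3 + 4·1 + 8·2 + 7·-1.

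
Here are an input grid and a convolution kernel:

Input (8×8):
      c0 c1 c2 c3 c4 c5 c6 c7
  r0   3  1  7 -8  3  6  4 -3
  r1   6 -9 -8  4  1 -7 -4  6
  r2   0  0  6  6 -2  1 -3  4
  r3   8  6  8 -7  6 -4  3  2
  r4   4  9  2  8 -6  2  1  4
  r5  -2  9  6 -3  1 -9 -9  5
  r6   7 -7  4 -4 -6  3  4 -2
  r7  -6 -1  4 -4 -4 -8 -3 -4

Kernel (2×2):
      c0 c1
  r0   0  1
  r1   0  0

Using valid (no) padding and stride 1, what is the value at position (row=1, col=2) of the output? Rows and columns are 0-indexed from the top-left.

The receptive field on the input at this output position is [-8 4 / 6 6]. Elementwise product with the kernel and sum: 4·1.

4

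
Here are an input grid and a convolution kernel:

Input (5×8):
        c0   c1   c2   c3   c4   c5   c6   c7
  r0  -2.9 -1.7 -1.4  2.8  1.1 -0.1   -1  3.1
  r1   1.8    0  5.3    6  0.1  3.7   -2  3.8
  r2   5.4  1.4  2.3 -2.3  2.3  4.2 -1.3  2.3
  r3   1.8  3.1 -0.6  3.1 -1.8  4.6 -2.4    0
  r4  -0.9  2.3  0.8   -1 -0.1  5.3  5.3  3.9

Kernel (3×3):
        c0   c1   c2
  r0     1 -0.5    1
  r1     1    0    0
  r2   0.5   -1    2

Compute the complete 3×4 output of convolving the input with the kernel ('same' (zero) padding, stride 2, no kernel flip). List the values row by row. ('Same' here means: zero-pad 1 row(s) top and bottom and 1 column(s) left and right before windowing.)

Output[0,0]: The receptive field on the zero-padded input at this output position is [0 0 0 / 0 -2.9 -1.7 / 0 1.8 0]. Elementwise product with the kernel and sum: 0·1 + 0·-0.5 + 0·1 + 0·1 + 0·0.5 + 1.8·-1 + 0·2.

-1.8 5 13.1 11.35
3.5 13.1 19.9 17.4
2.2 8.8 7.6 11.1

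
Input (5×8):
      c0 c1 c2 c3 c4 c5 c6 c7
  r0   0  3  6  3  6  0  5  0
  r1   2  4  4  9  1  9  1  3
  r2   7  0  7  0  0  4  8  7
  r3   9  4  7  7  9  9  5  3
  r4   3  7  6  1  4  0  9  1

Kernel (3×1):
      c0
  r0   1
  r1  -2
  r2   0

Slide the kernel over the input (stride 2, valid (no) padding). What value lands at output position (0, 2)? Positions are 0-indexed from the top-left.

4

The receptive field on the input at this output position is [6 / 1 / 0]. Elementwise product with the kernel and sum: 6·1 + 1·-2.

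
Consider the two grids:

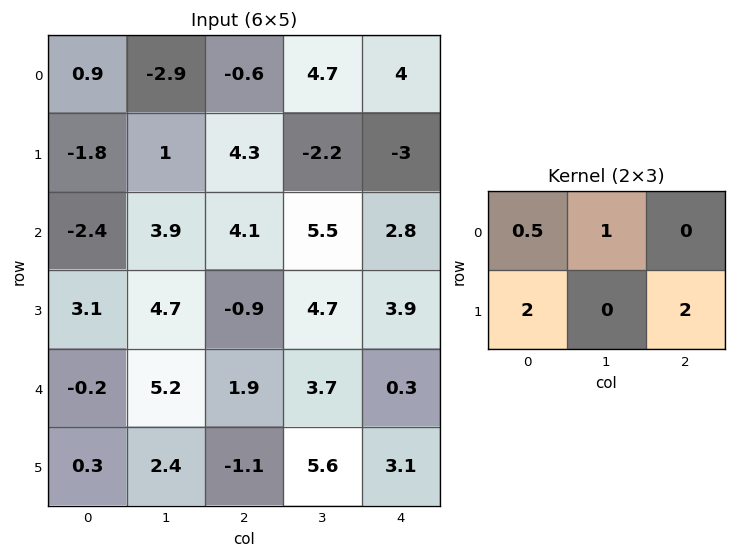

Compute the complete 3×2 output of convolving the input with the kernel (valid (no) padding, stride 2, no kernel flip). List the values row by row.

2.55 7
7.1 13.55
3.5 8.65

Output[0,0]: The receptive field on the input at this output position is [0.9 -2.9 -0.6 / -1.8 1 4.3]. Elementwise product with the kernel and sum: 0.9·0.5 + -2.9·1 + -1.8·2 + 4.3·2.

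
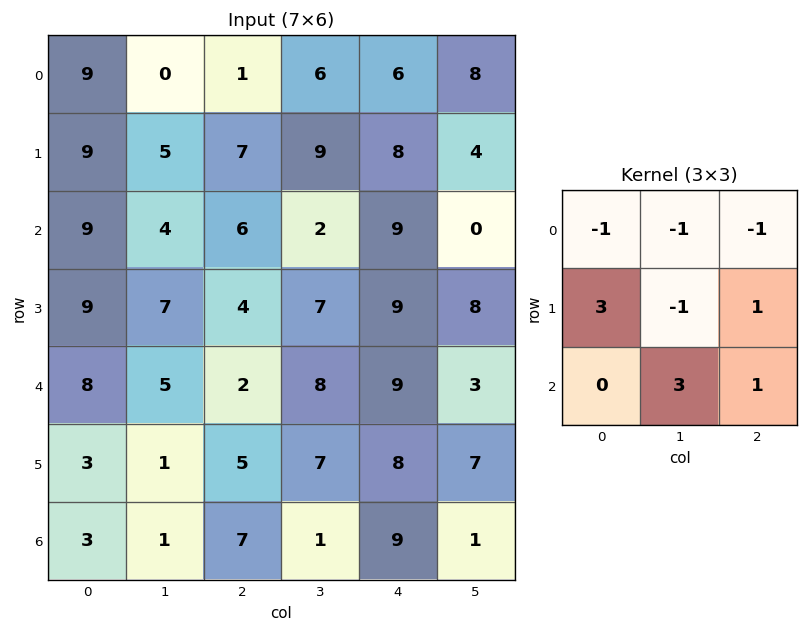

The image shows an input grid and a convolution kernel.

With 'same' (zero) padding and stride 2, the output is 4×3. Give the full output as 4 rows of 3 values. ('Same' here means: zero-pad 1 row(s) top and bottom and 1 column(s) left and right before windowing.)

23 35 48
15 6 11
-9 25 25
-6 -16 -27

Output[0,0]: The receptive field on the zero-padded input at this output position is [0 0 0 / 0 9 0 / 0 9 5]. Elementwise product with the kernel and sum: 0·-1 + 0·-1 + 0·-1 + 0·3 + 9·-1 + 0·1 + 9·3 + 5·1.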